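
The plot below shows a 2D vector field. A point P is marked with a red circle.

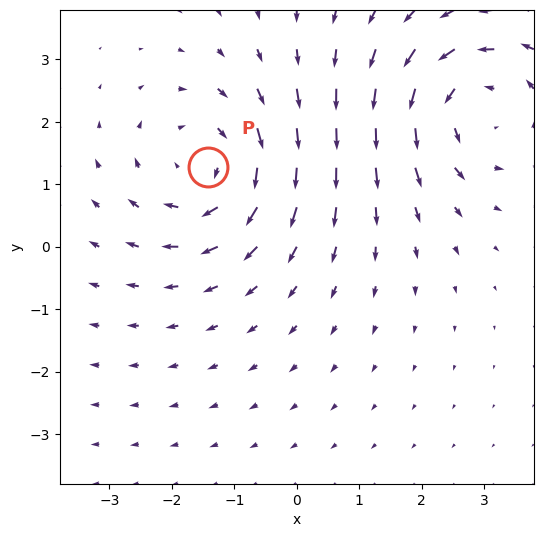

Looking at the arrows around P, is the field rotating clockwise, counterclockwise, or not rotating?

clockwise

Near P at (-1.4, 1.3) the arrows circulate clockwise. The curl (z-component) there is about -4; negative curl means clockwise rotation.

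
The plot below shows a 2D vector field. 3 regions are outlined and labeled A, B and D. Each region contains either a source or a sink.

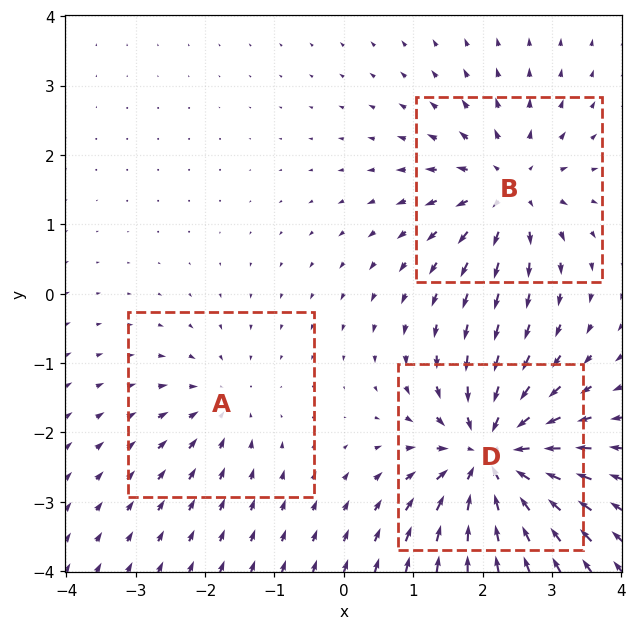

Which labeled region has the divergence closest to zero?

A

Divergence at each region's feature centre — A: about -3, B: about +4, D: about -6. Region A is closest to zero.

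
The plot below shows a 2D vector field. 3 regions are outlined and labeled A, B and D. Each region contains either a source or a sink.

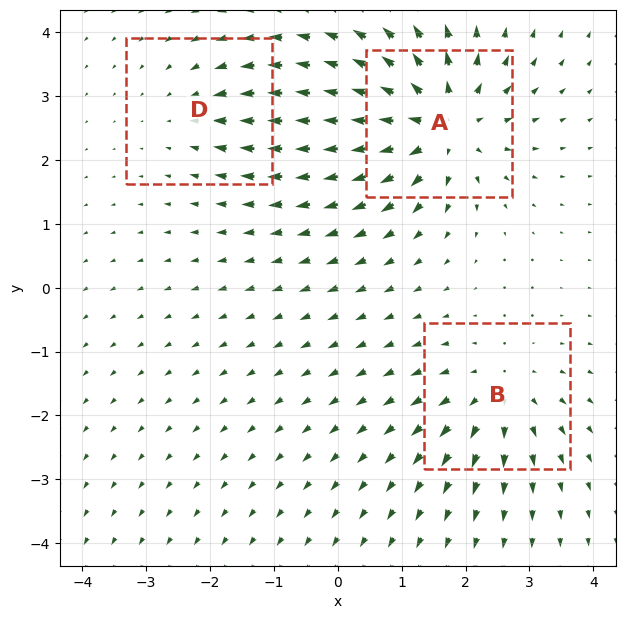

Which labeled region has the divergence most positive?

Divergence at each region's feature centre — A: about +6, B: about +4, D: about -2. Region A is most positive.

A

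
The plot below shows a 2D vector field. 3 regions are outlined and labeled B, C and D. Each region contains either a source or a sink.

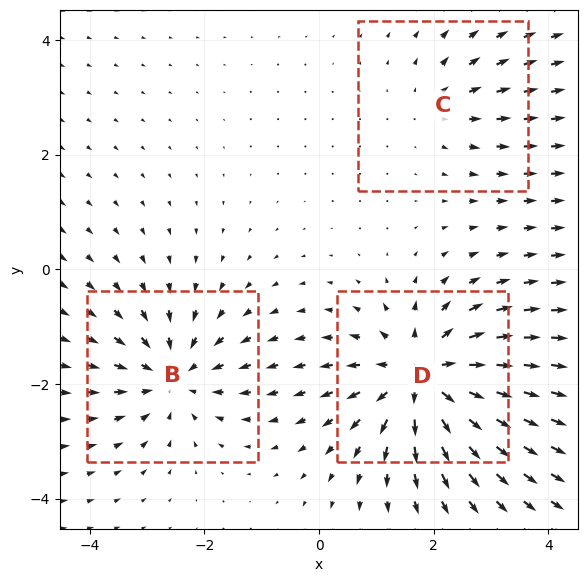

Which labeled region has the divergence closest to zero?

C

Divergence at each region's feature centre — B: about -4, C: about +2, D: about +5. Region C is closest to zero.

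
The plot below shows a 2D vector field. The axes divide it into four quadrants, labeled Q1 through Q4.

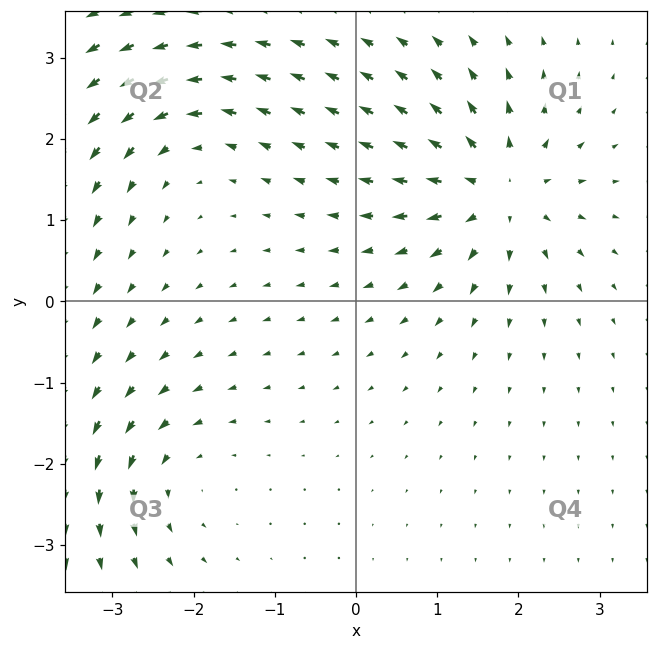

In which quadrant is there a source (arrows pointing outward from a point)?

The source sits at approximately (1.8, 1.4), which lies in quadrant Q1. The divergence there is about +6, positive as expected for a source.

Q1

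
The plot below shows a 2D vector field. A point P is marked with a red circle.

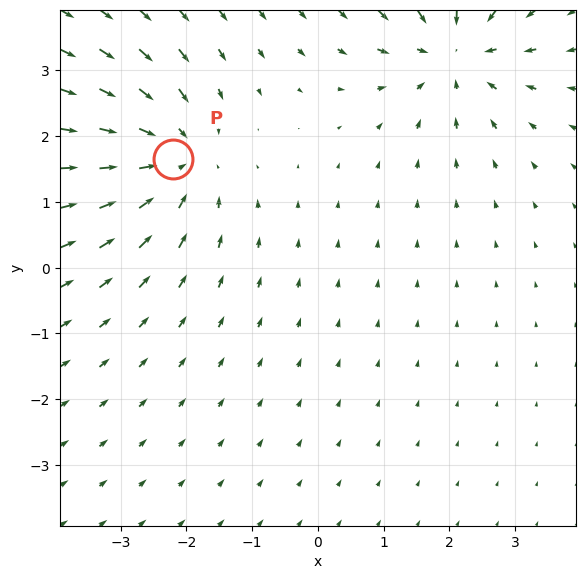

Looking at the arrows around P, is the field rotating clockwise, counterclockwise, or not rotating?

Near P at (-2.2, 1.6) the arrows show no circulation. The curl there is ≈0.

not rotating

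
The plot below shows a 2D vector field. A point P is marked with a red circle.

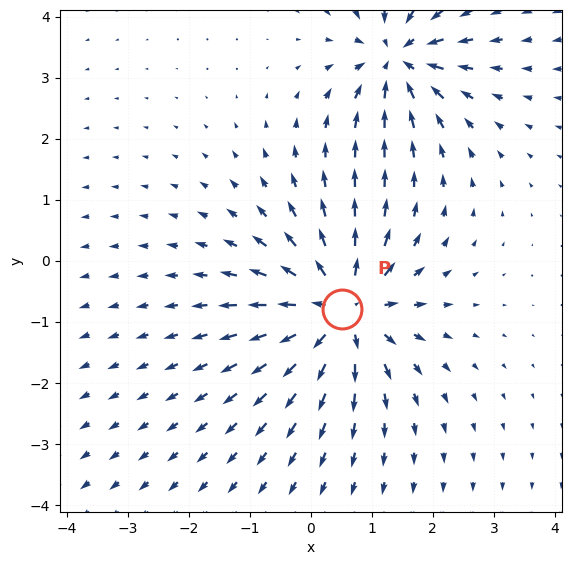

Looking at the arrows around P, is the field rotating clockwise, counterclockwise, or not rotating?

not rotating

Near P at (0.5, -0.8) the arrows show no circulation. The curl there is ≈0.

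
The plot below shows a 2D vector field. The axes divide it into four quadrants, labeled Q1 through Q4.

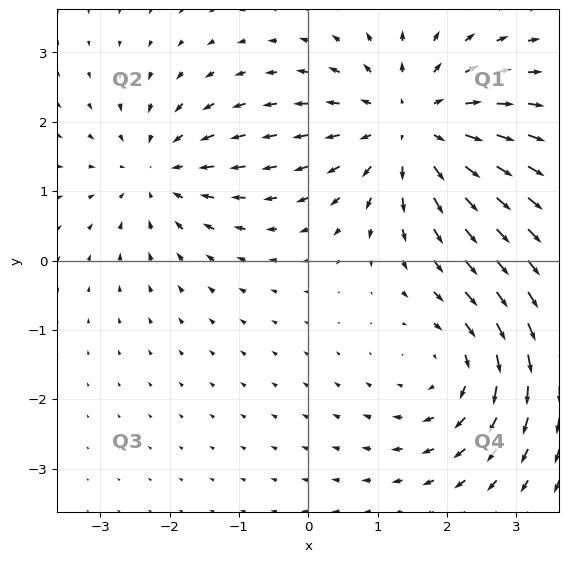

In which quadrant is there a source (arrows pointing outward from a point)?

The source sits at approximately (1.5, 1.9), which lies in quadrant Q1. The divergence there is about +4, positive as expected for a source.

Q1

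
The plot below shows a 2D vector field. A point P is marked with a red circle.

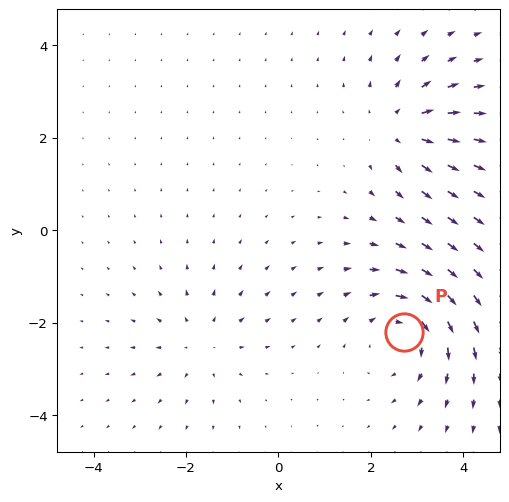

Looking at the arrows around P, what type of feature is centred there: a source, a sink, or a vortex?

vortex

At P (2.7, -2.2) the arrows circulate clockwise. Divergence ≈0, curl about -4 — near-zero divergence with nonzero curl is a vortex.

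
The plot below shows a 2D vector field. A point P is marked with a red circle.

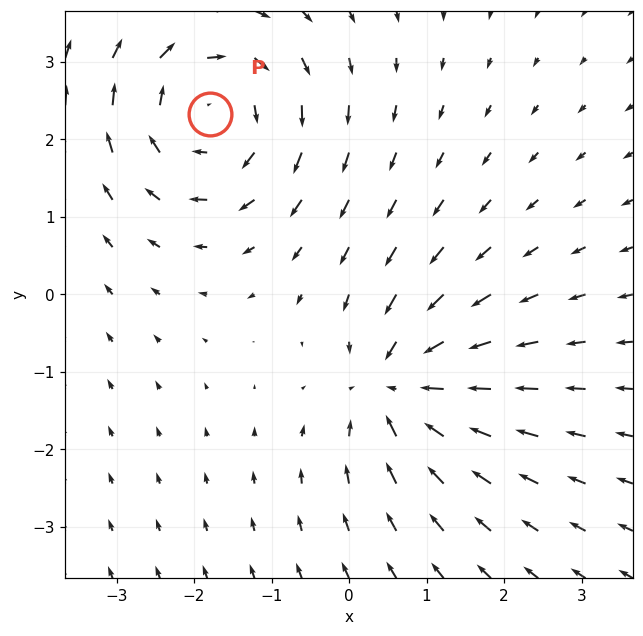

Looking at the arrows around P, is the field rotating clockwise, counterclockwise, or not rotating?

clockwise

Near P at (-1.8, 2.3) the arrows circulate clockwise. The curl (z-component) there is about -4; negative curl means clockwise rotation.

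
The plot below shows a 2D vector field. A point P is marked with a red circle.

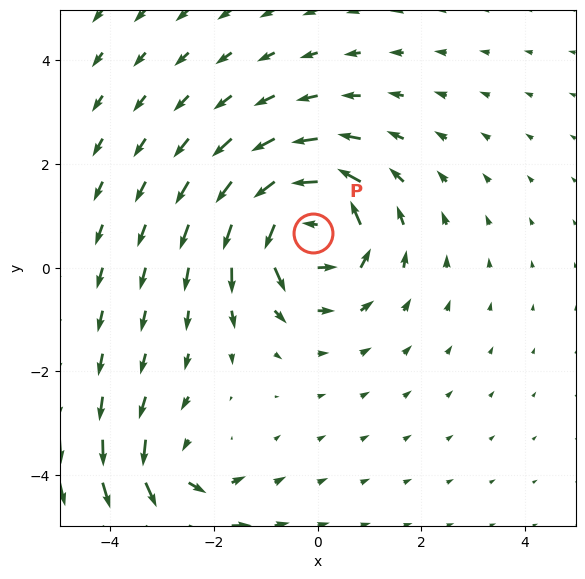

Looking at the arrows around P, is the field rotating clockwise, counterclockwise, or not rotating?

counterclockwise

Near P at (-0.1, 0.7) the arrows circulate counterclockwise. The curl (z-component) there is about +5; positive curl means counterclockwise rotation.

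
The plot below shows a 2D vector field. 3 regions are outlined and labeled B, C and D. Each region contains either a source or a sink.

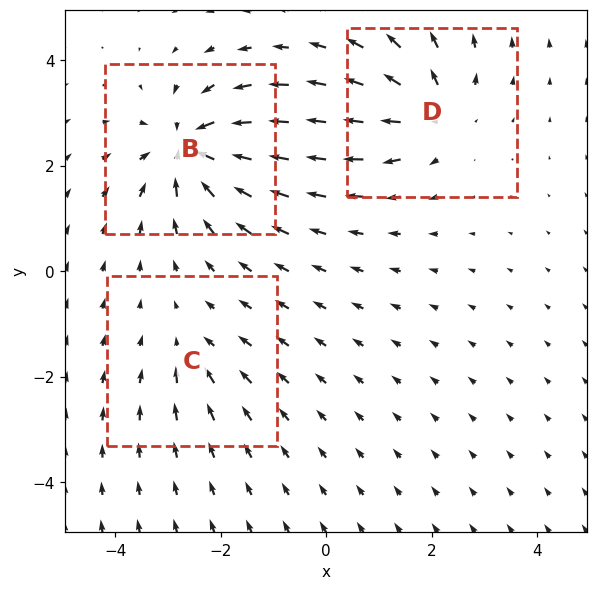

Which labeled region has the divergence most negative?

Divergence at each region's feature centre — B: about -6, C: about -2, D: about +4. Region B is most negative.

B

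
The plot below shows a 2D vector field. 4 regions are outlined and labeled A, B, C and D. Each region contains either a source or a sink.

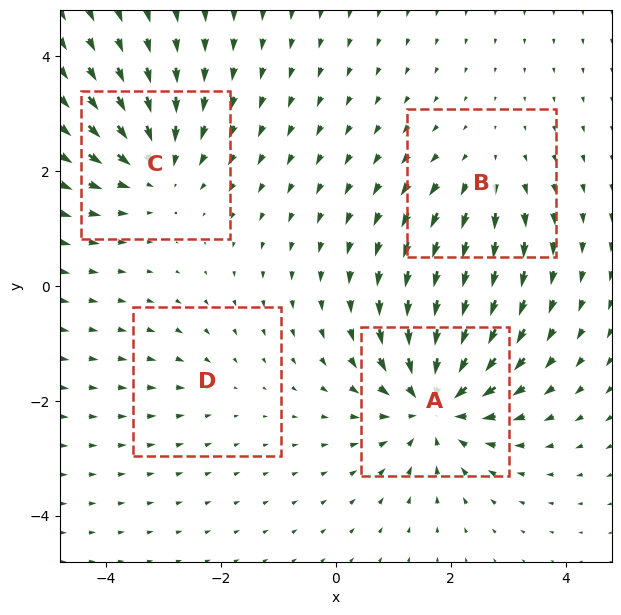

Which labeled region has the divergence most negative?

Divergence at each region's feature centre — A: about -7, B: about +3, C: about -5, D: about -2. Region A is most negative.

A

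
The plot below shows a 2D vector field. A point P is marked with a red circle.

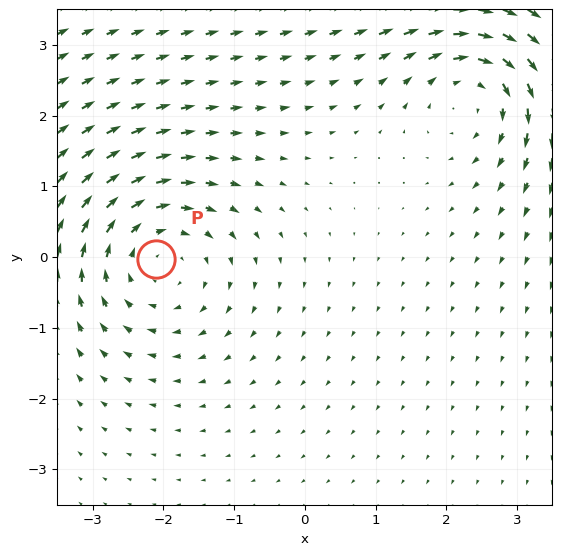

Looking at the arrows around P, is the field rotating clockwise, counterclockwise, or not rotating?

Near P at (-2.1, -0.0) the arrows circulate clockwise. The curl (z-component) there is about -4; negative curl means clockwise rotation.

clockwise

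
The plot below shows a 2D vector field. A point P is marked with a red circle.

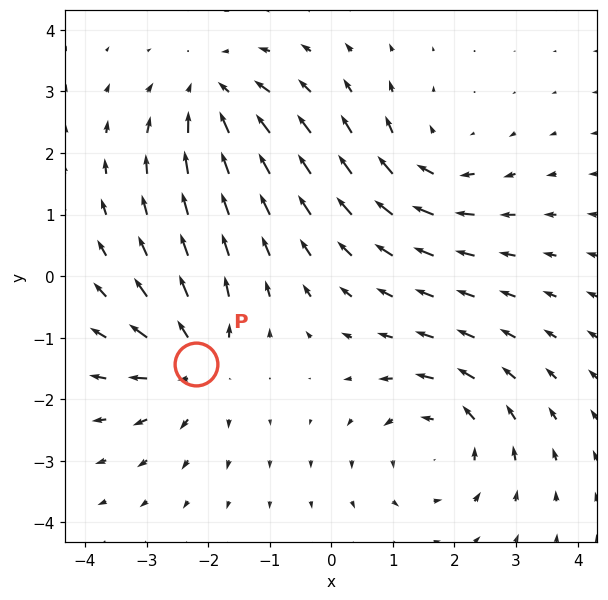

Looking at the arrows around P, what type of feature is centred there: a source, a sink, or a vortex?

source

At P (-2.2, -1.4) the arrows spread outward. Divergence about +6, curl ≈0 — positive divergence with near-zero curl is a source.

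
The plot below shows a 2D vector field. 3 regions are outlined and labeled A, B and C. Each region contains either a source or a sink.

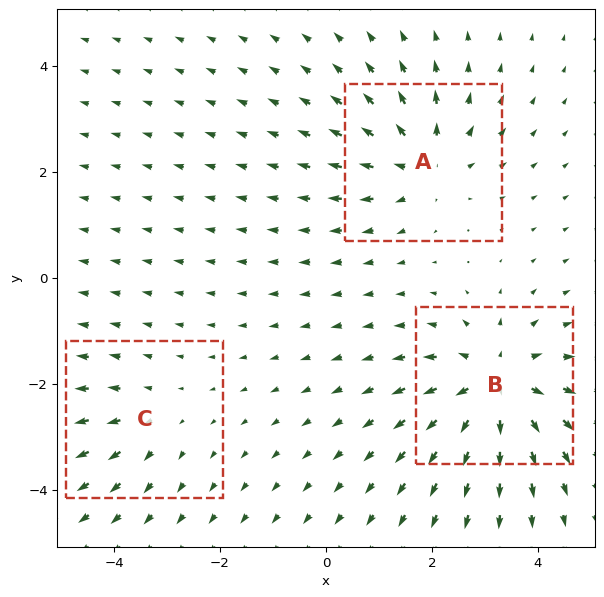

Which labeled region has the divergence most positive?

B

Divergence at each region's feature centre — A: about +4, B: about +5, C: about +2. Region B is most positive.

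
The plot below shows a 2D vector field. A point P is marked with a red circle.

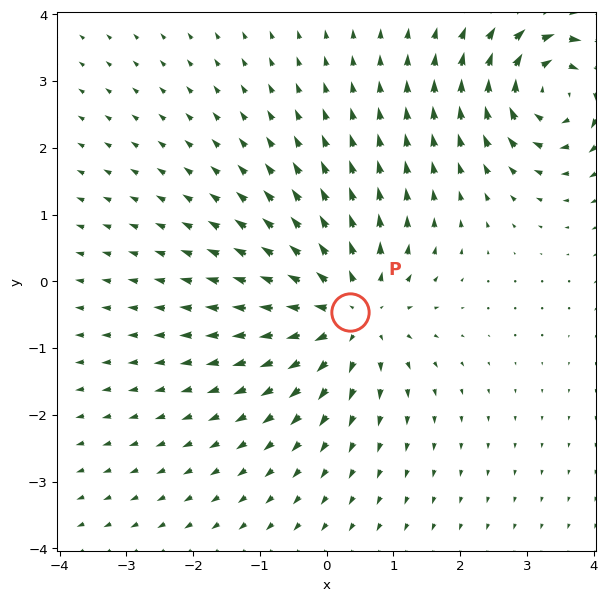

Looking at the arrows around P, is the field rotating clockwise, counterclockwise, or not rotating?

not rotating

Near P at (0.4, -0.5) the arrows show no circulation. The curl there is ≈0.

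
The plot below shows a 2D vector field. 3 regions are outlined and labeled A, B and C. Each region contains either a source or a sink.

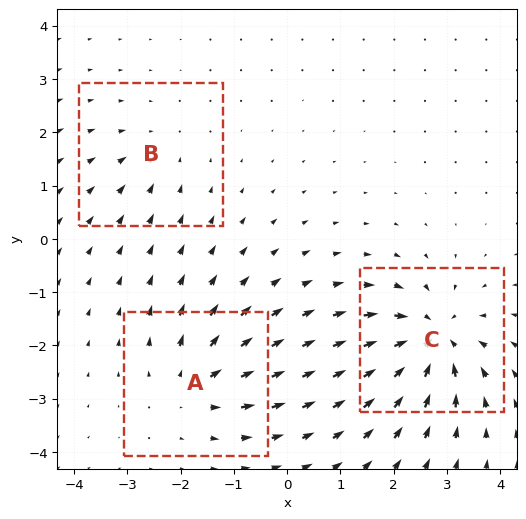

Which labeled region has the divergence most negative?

Divergence at each region's feature centre — A: about +4, B: about -2, C: about -6. Region C is most negative.

C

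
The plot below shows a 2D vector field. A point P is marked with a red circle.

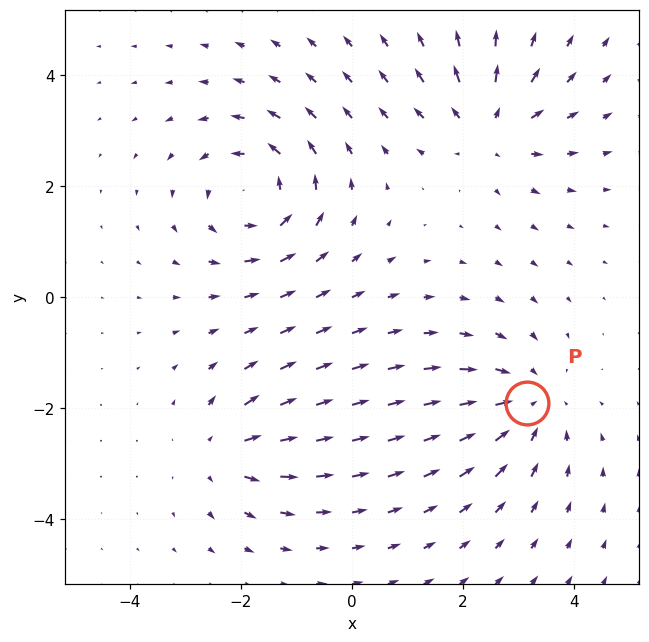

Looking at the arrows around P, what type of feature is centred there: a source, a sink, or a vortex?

At P (3.2, -1.9) the arrows converge inward. Divergence about -4, curl ≈0 — negative divergence with near-zero curl is a sink.

sink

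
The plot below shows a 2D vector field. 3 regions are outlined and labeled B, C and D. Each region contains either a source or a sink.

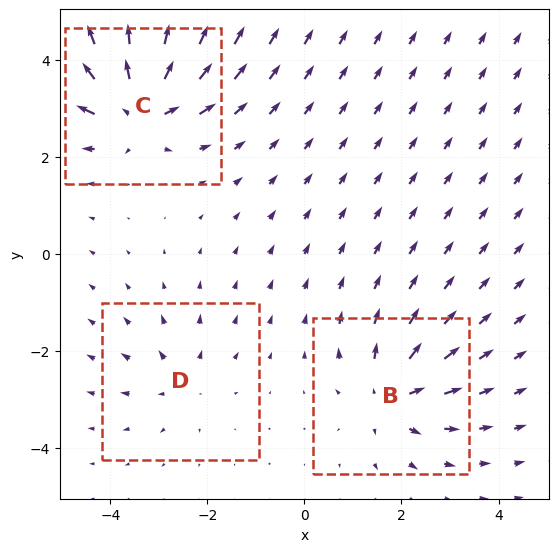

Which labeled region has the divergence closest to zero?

Divergence at each region's feature centre — B: about +4, C: about +6, D: about +3. Region D is closest to zero.

D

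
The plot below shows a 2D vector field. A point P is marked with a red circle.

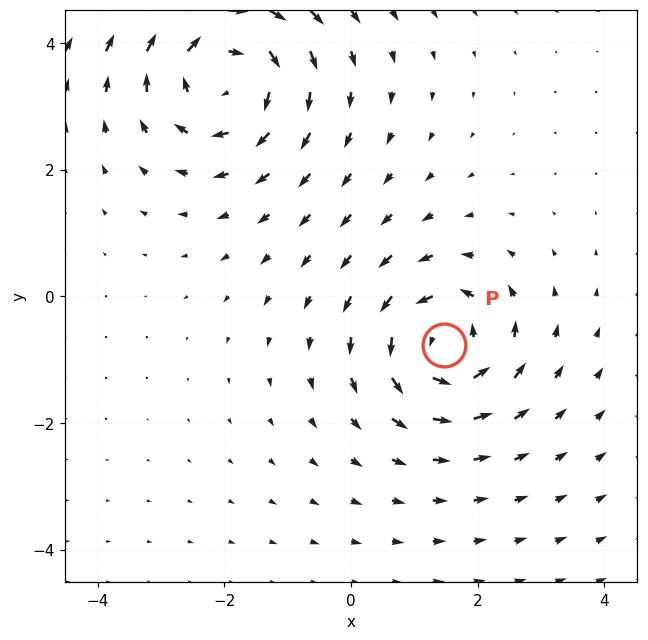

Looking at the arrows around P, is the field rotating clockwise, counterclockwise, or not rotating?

counterclockwise

Near P at (1.5, -0.8) the arrows circulate counterclockwise. The curl (z-component) there is about +4; positive curl means counterclockwise rotation.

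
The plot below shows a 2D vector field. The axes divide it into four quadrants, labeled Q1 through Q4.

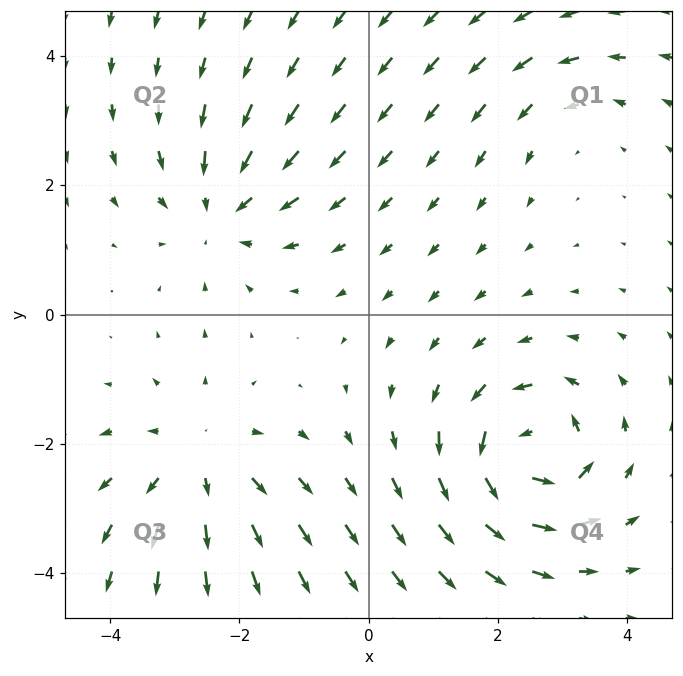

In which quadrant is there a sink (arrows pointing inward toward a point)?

The sink sits at approximately (-2.3, 1.6), which lies in quadrant Q2. The divergence there is about -4, negative as expected for a sink.

Q2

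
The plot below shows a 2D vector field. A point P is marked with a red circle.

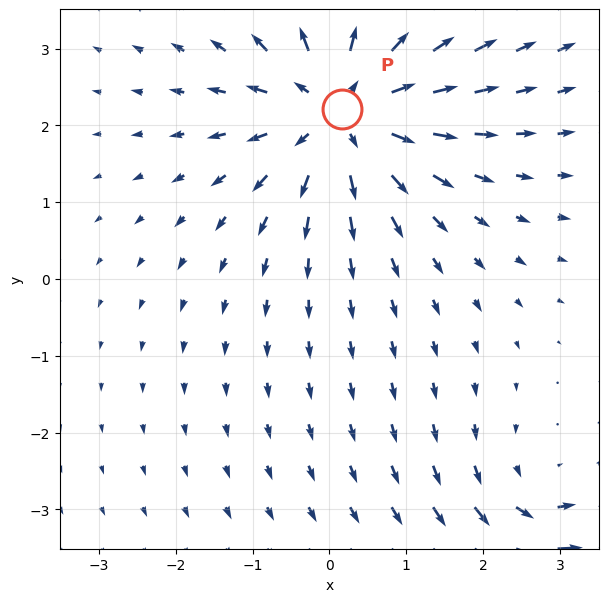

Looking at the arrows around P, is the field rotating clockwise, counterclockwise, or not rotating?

not rotating

Near P at (0.2, 2.2) the arrows show no circulation. The curl there is ≈0.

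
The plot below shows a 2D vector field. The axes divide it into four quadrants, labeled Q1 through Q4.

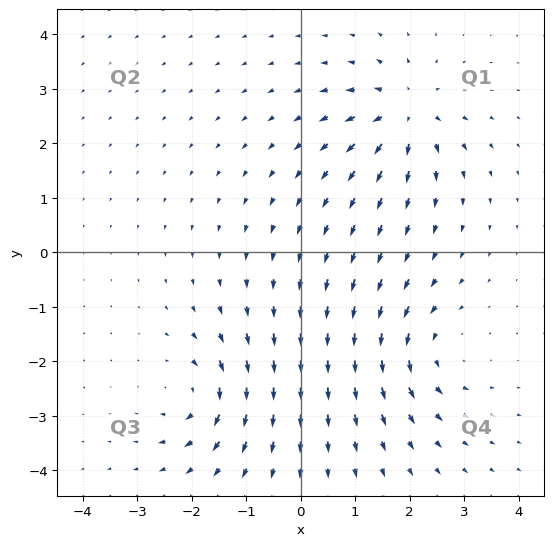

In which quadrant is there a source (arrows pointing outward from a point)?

The source sits at approximately (1.9, 2.6), which lies in quadrant Q1. The divergence there is about +6, positive as expected for a source.

Q1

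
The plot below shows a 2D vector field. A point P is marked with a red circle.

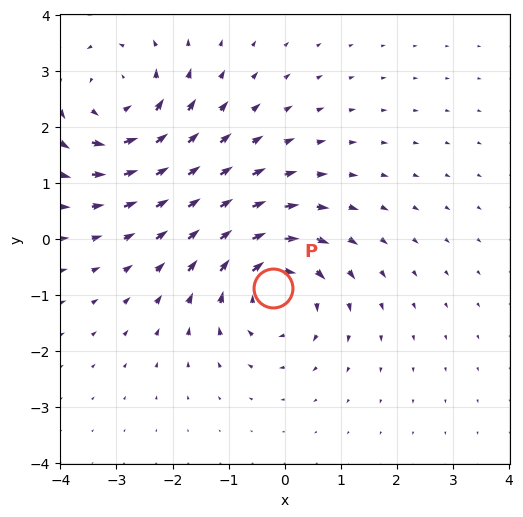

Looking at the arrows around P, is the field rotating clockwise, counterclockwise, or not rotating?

clockwise

Near P at (-0.2, -0.9) the arrows circulate clockwise. The curl (z-component) there is about -5; negative curl means clockwise rotation.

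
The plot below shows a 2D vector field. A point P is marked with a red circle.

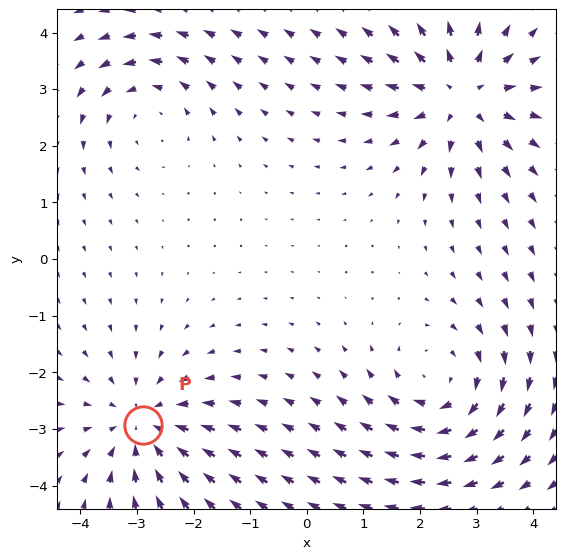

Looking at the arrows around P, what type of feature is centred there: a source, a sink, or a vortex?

At P (-2.9, -2.9) the arrows converge inward. Divergence about -3, curl ≈0 — negative divergence with near-zero curl is a sink.

sink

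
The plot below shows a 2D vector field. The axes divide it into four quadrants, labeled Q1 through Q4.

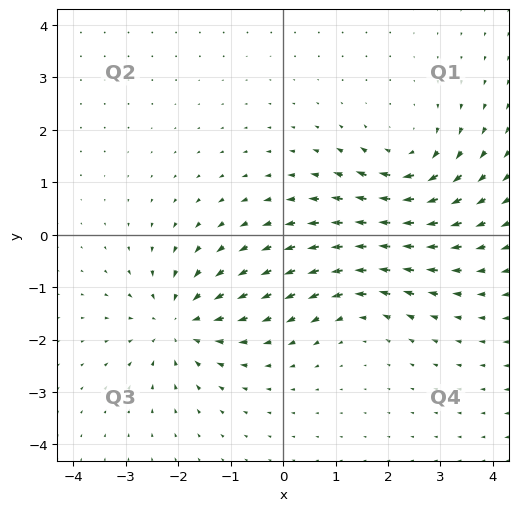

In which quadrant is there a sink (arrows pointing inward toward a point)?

Q3

The sink sits at approximately (-2.0, -1.7), which lies in quadrant Q3. The divergence there is about -5, negative as expected for a sink.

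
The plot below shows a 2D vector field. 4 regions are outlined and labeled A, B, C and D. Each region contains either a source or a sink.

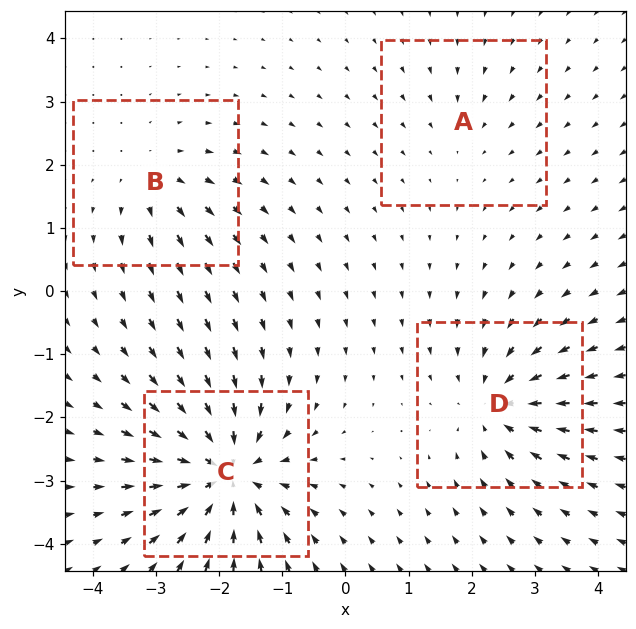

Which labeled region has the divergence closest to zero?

A

Divergence at each region's feature centre — A: about -2, B: about +4, C: about -9, D: about -6. Region A is closest to zero.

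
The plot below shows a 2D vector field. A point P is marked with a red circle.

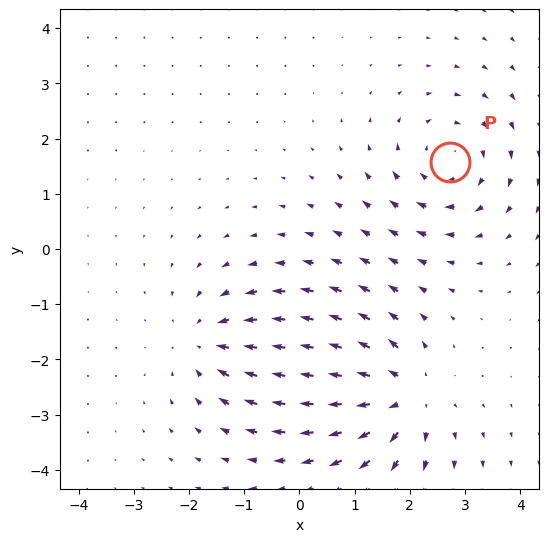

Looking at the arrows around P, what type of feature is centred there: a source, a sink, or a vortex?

At P (2.7, 1.6) the arrows circulate clockwise. Divergence ≈0, curl about -3 — near-zero divergence with nonzero curl is a vortex.

vortex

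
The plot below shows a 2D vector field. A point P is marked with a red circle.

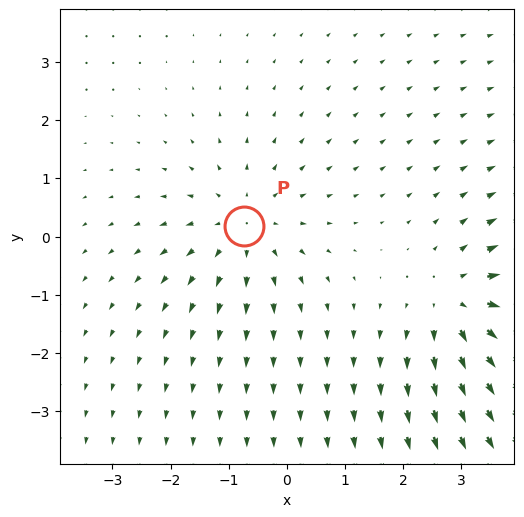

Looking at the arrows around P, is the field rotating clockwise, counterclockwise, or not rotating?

Near P at (-0.7, 0.2) the arrows show no circulation. The curl there is ≈0.

not rotating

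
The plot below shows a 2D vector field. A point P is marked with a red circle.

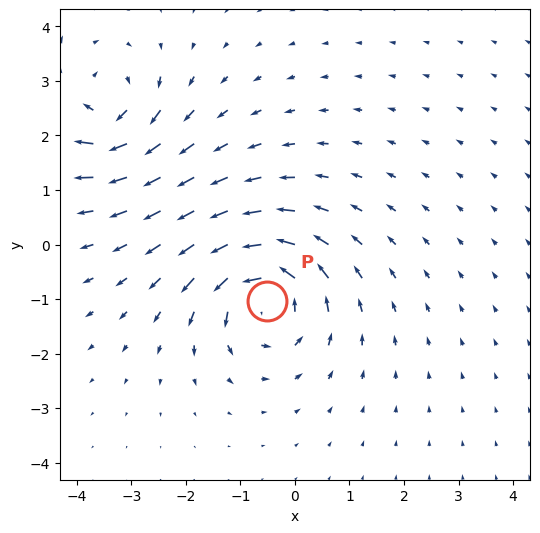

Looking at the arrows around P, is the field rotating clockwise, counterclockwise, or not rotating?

Near P at (-0.5, -1.0) the arrows circulate counterclockwise. The curl (z-component) there is about +4; positive curl means counterclockwise rotation.

counterclockwise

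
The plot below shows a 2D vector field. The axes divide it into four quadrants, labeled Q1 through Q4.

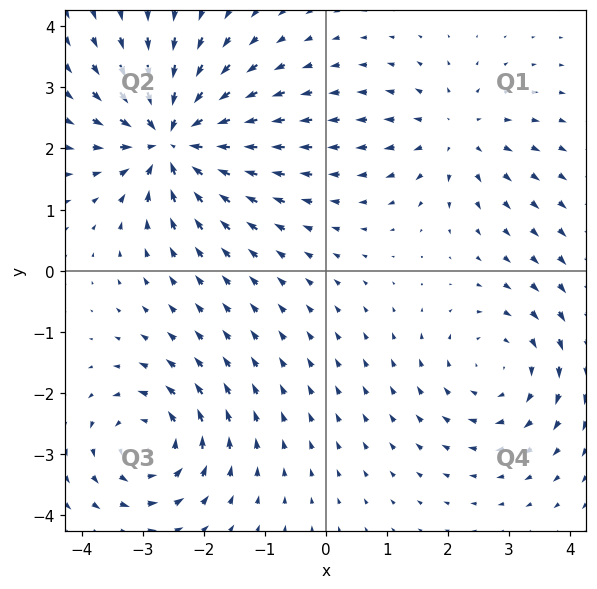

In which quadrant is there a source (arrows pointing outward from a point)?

Q1

The source sits at approximately (2.1, 2.2), which lies in quadrant Q1. The divergence there is about +3, positive as expected for a source.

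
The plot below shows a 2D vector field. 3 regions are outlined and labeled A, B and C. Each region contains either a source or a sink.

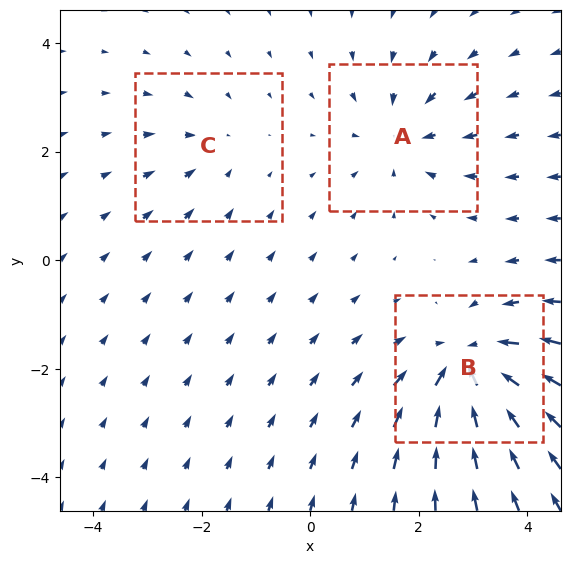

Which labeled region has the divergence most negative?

B

Divergence at each region's feature centre — A: about -3, B: about -5, C: about -2. Region B is most negative.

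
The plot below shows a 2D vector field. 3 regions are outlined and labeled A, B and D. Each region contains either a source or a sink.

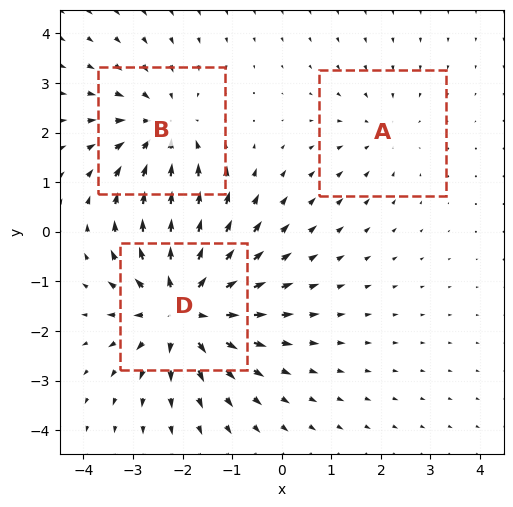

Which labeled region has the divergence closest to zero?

Divergence at each region's feature centre — A: about -2, B: about -3, D: about +5. Region A is closest to zero.

A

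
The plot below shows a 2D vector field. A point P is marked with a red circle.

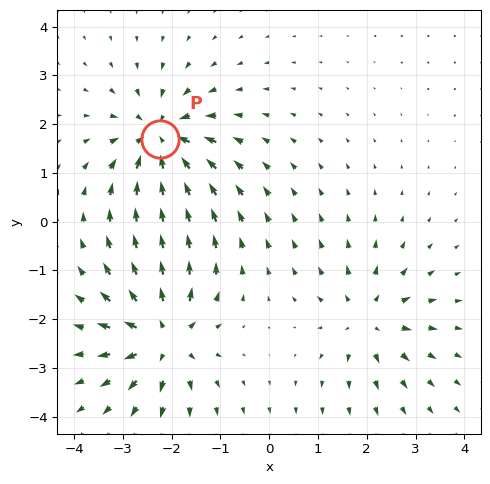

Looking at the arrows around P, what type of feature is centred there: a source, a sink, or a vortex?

At P (-2.2, 1.7) the arrows converge inward. Divergence about -5, curl ≈0 — negative divergence with near-zero curl is a sink.

sink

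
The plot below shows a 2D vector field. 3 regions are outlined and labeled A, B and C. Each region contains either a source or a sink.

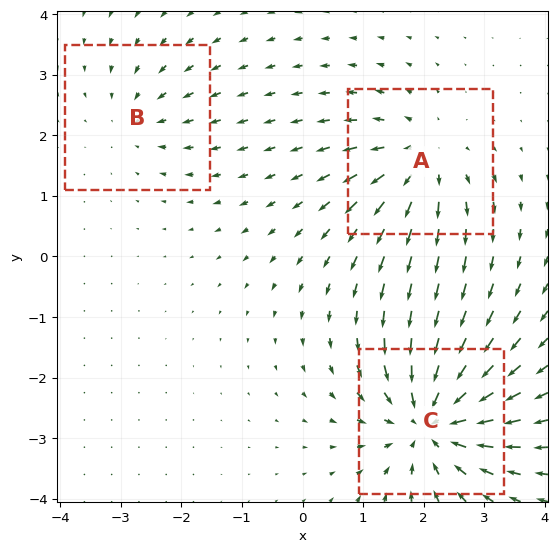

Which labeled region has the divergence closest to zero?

B

Divergence at each region's feature centre — A: about +4, B: about -2, C: about -5. Region B is closest to zero.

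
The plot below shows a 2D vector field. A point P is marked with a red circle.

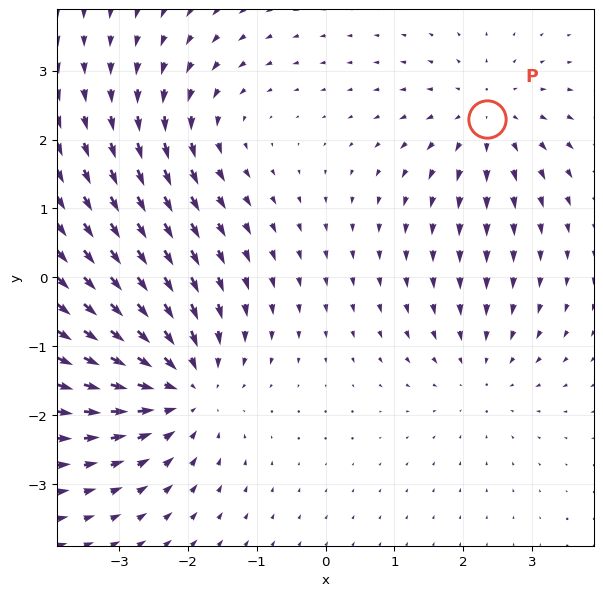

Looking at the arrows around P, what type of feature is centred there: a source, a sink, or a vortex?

At P (2.3, 2.3) the arrows spread outward. Divergence about +3, curl ≈0 — positive divergence with near-zero curl is a source.

source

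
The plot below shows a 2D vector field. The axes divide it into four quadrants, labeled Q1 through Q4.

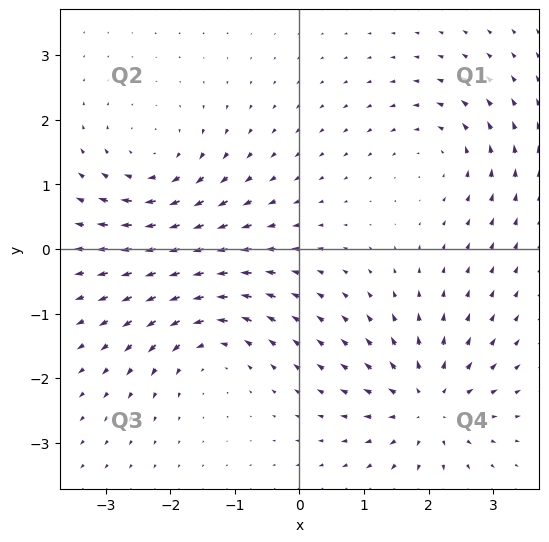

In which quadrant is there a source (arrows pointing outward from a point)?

Q4

The source sits at approximately (2.0, -2.4), which lies in quadrant Q4. The divergence there is about +5, positive as expected for a source.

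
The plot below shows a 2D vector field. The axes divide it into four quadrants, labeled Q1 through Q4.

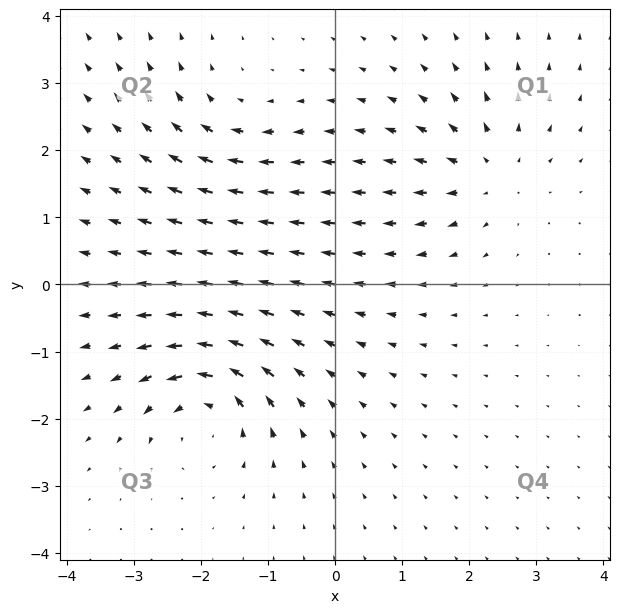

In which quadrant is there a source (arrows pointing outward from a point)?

The source sits at approximately (2.3, 1.7), which lies in quadrant Q1. The divergence there is about +5, positive as expected for a source.

Q1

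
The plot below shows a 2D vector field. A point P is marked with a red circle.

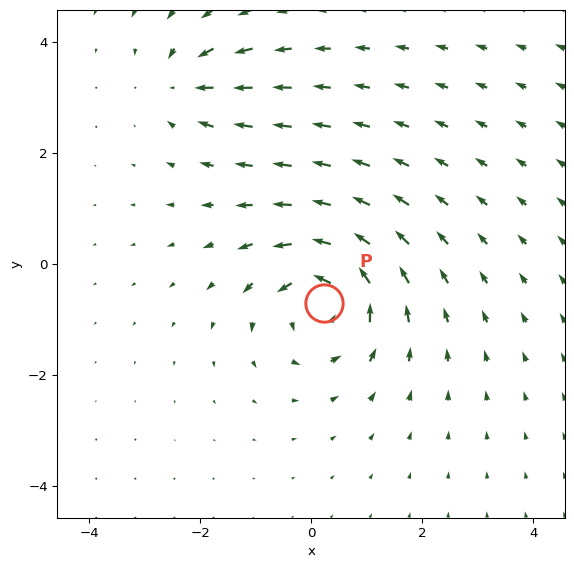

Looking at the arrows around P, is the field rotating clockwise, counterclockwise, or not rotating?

counterclockwise

Near P at (0.2, -0.7) the arrows circulate counterclockwise. The curl (z-component) there is about +5; positive curl means counterclockwise rotation.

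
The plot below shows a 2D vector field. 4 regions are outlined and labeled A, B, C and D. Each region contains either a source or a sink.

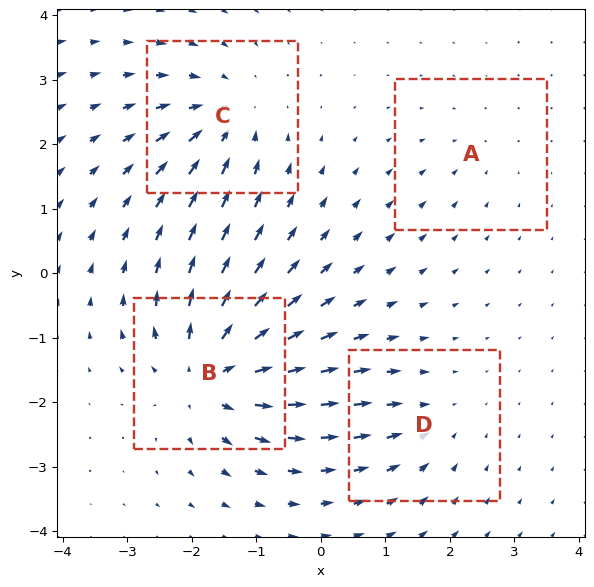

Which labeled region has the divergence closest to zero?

A

Divergence at each region's feature centre — A: about -2, B: about +8, C: about -5, D: about -3. Region A is closest to zero.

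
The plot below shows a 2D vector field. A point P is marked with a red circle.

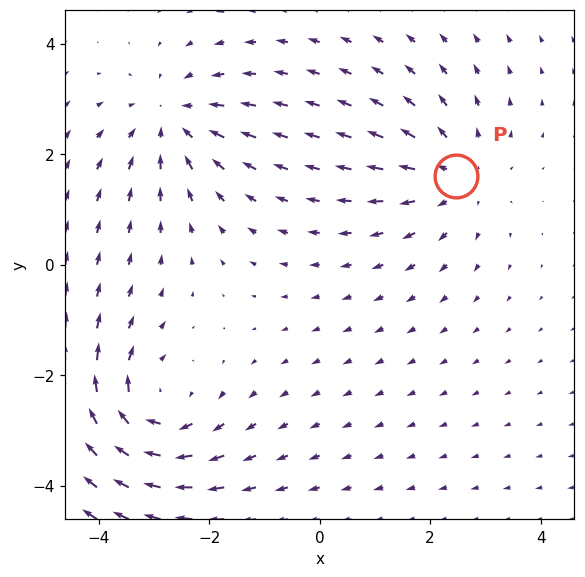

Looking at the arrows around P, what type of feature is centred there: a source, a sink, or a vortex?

source

At P (2.5, 1.6) the arrows spread outward. Divergence about +3, curl ≈0 — positive divergence with near-zero curl is a source.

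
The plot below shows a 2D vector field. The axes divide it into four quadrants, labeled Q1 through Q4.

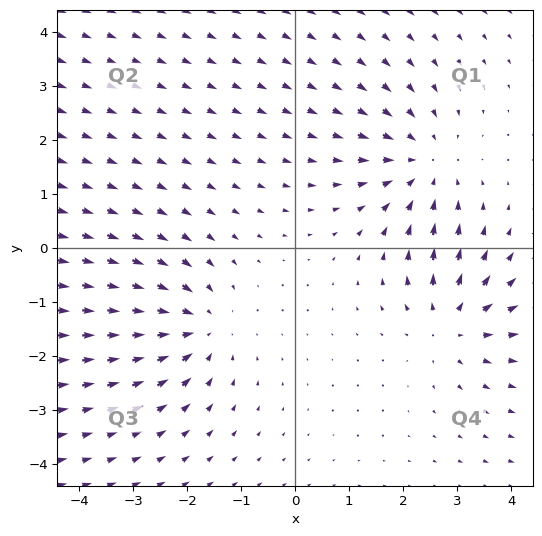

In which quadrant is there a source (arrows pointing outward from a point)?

The source sits at approximately (2.9, -1.4), which lies in quadrant Q4. The divergence there is about +3, positive as expected for a source.

Q4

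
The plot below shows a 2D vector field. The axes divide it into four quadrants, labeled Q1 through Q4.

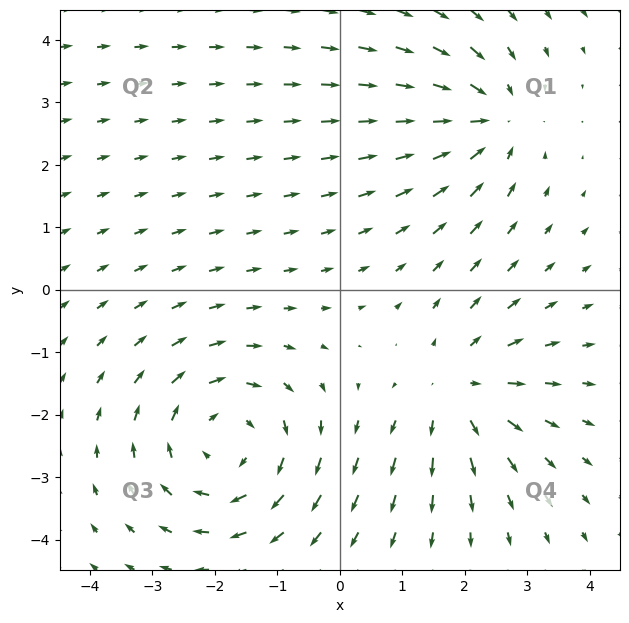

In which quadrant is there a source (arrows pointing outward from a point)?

The source sits at approximately (1.9, -1.6), which lies in quadrant Q4. The divergence there is about +3, positive as expected for a source.

Q4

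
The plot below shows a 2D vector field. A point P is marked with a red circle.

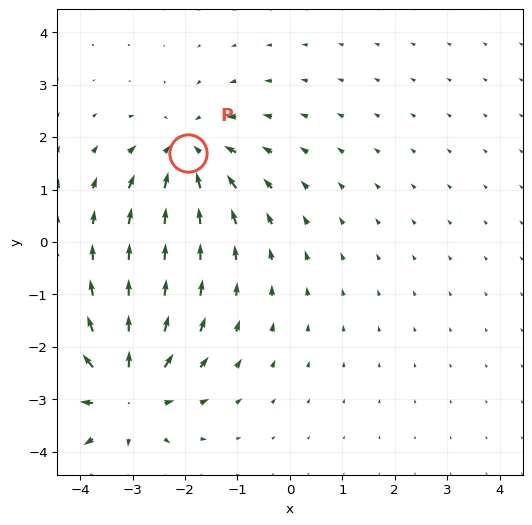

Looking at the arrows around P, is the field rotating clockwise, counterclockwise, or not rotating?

Near P at (-2.0, 1.7) the arrows show no circulation. The curl there is ≈0.

not rotating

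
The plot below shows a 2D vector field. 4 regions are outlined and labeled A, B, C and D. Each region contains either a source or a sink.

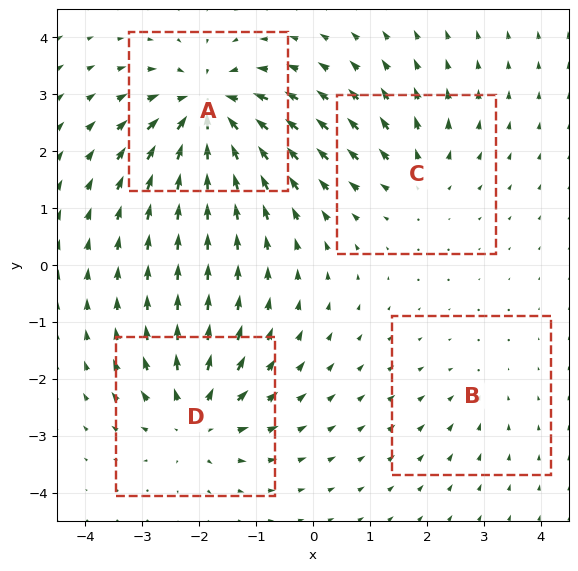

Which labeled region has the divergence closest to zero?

B

Divergence at each region's feature centre — A: about -8, B: about -2, C: about +4, D: about +6. Region B is closest to zero.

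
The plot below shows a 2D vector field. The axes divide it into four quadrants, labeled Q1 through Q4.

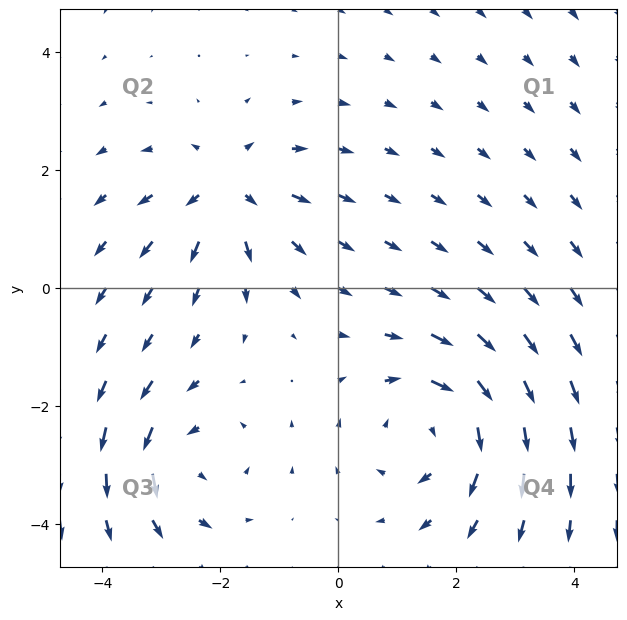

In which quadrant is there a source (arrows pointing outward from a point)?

The source sits at approximately (-1.9, 1.7), which lies in quadrant Q2. The divergence there is about +4, positive as expected for a source.

Q2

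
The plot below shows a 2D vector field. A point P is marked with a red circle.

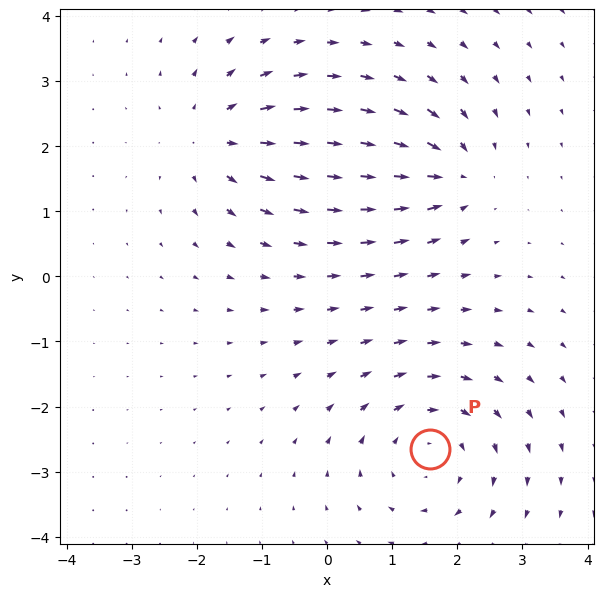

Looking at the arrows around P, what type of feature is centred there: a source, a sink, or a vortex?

vortex

At P (1.6, -2.7) the arrows circulate clockwise. Divergence ≈0, curl about -4 — near-zero divergence with nonzero curl is a vortex.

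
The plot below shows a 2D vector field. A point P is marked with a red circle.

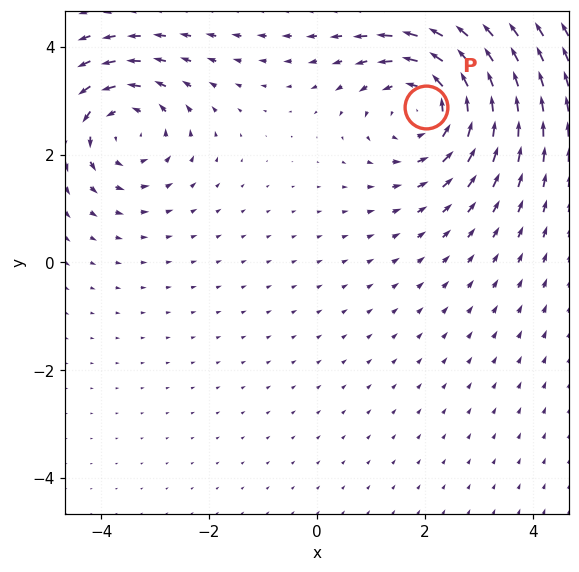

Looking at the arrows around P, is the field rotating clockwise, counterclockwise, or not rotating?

Near P at (2.0, 2.9) the arrows circulate counterclockwise. The curl (z-component) there is about +3; positive curl means counterclockwise rotation.

counterclockwise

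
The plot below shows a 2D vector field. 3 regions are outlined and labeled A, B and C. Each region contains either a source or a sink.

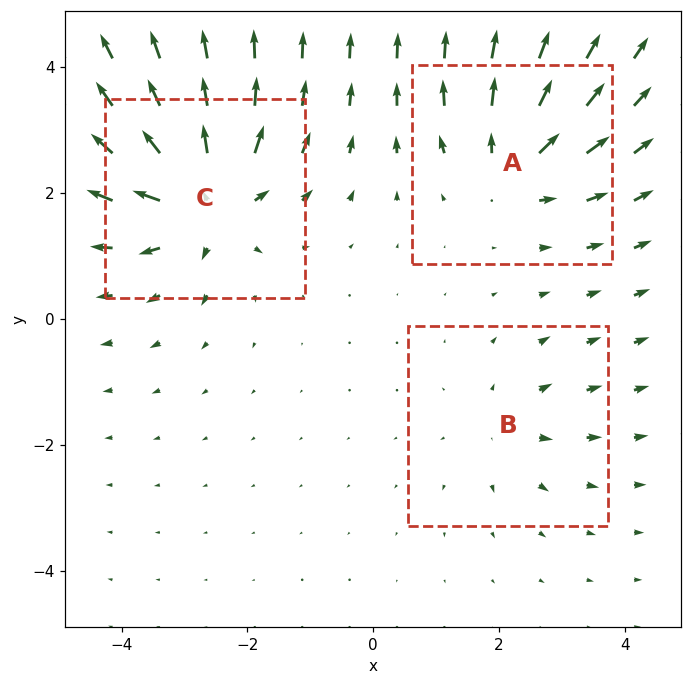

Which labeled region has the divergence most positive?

C

Divergence at each region's feature centre — A: about +4, B: about +2, C: about +6. Region C is most positive.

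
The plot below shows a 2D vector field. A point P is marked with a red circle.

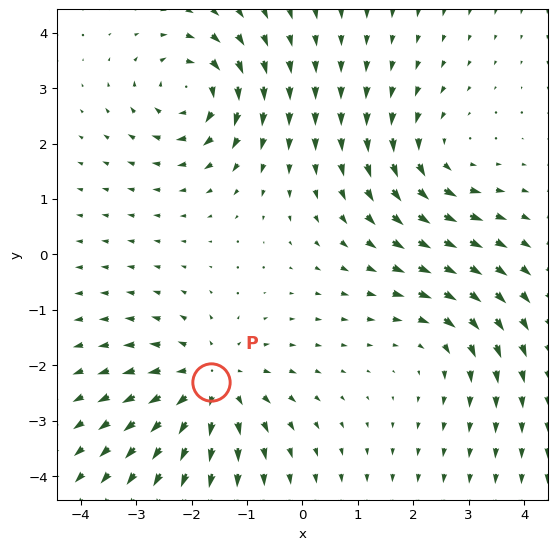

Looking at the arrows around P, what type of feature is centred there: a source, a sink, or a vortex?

source

At P (-1.6, -2.3) the arrows spread outward. Divergence about +4, curl ≈0 — positive divergence with near-zero curl is a source.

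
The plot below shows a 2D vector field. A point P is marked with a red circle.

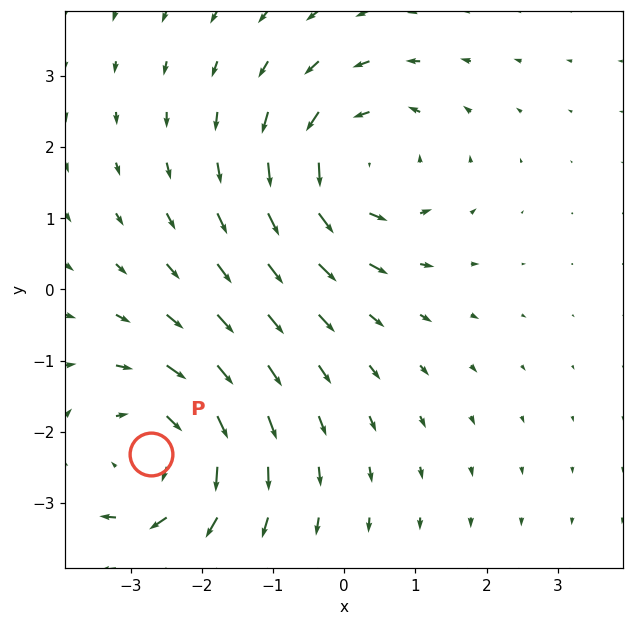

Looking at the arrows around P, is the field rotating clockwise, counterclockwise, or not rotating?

Near P at (-2.7, -2.3) the arrows circulate clockwise. The curl (z-component) there is about -4; negative curl means clockwise rotation.

clockwise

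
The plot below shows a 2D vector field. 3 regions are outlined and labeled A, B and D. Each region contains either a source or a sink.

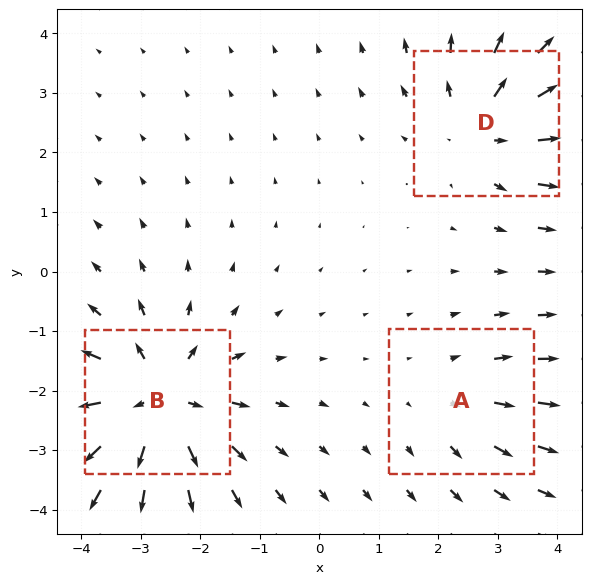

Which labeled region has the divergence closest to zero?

A

Divergence at each region's feature centre — A: about +2, B: about +5, D: about +3. Region A is closest to zero.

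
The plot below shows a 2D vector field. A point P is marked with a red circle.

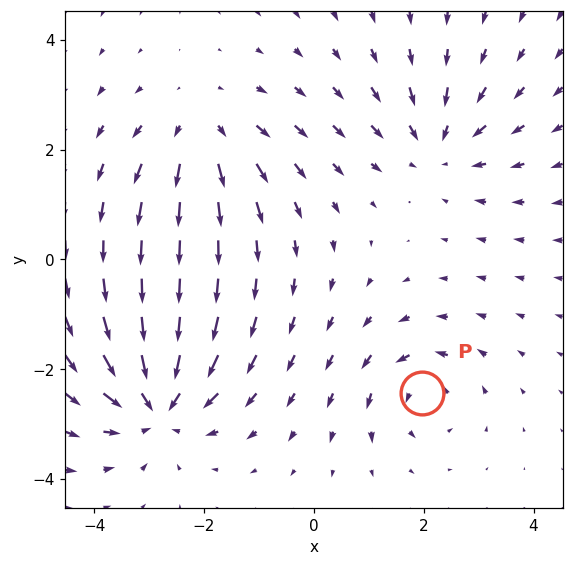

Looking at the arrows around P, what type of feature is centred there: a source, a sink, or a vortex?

At P (2.0, -2.4) the arrows circulate counterclockwise. Divergence ≈0, curl about +4 — near-zero divergence with nonzero curl is a vortex.

vortex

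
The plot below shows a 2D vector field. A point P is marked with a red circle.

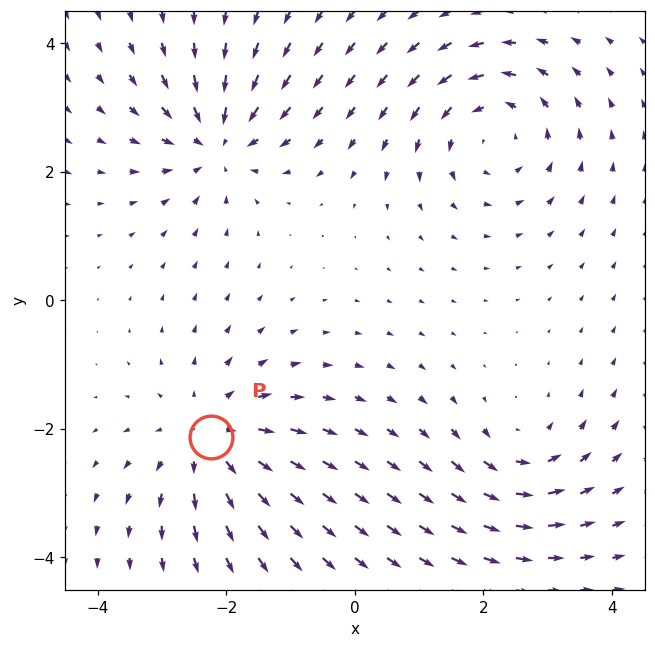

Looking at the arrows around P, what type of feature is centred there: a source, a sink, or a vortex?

At P (-2.2, -2.1) the arrows spread outward. Divergence about +4, curl ≈0 — positive divergence with near-zero curl is a source.

source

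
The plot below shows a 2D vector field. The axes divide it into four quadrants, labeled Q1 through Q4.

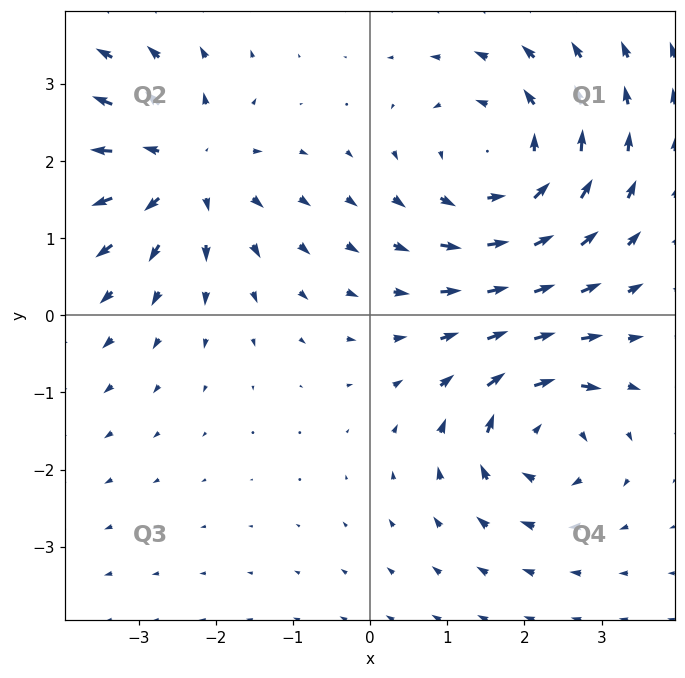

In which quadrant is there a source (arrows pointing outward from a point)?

The source sits at approximately (-2.4, 1.9), which lies in quadrant Q2. The divergence there is about +4, positive as expected for a source.

Q2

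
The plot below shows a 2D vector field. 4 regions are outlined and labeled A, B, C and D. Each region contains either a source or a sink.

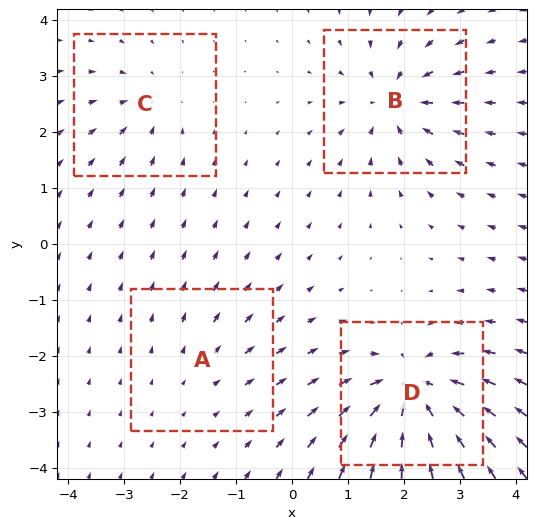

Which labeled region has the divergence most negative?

Divergence at each region's feature centre — A: about +2, B: about -6, C: about -4, D: about -9. Region D is most negative.

D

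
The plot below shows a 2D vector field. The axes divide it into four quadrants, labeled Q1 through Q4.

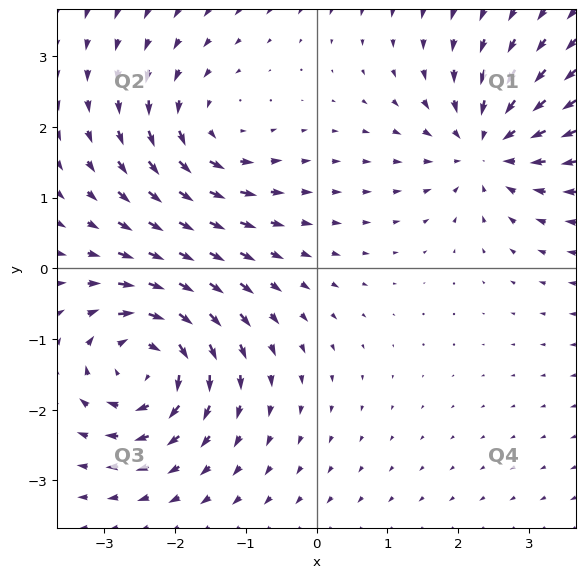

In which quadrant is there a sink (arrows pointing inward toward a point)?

Q1

The sink sits at approximately (2.4, 1.7), which lies in quadrant Q1. The divergence there is about -4, negative as expected for a sink.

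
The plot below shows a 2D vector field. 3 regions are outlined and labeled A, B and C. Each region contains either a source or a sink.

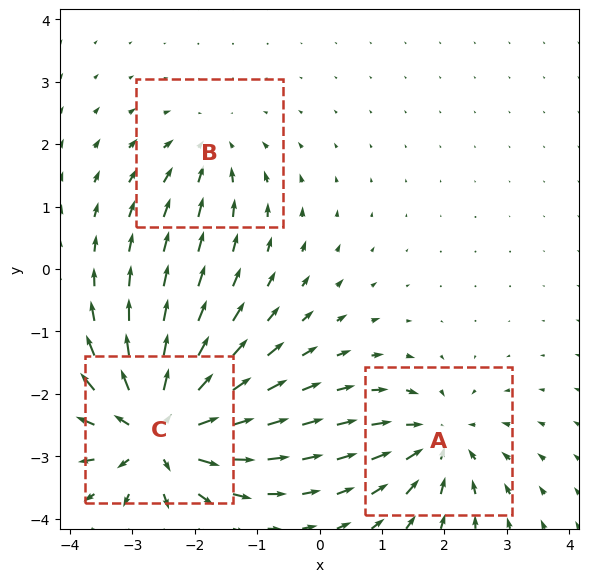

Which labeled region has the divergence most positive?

C

Divergence at each region's feature centre — A: about -4, B: about -3, C: about +6. Region C is most positive.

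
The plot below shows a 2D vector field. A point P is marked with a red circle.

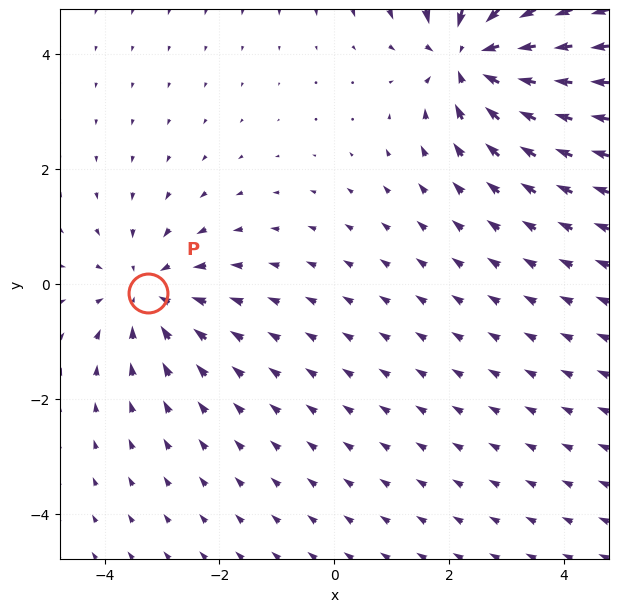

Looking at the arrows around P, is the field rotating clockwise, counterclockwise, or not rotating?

Near P at (-3.3, -0.2) the arrows show no circulation. The curl there is ≈0.

not rotating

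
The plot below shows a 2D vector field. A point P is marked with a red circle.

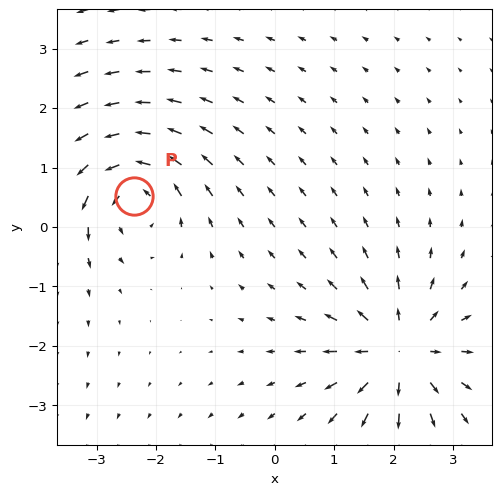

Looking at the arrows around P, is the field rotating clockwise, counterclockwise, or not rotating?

Near P at (-2.4, 0.5) the arrows circulate counterclockwise. The curl (z-component) there is about +4; positive curl means counterclockwise rotation.

counterclockwise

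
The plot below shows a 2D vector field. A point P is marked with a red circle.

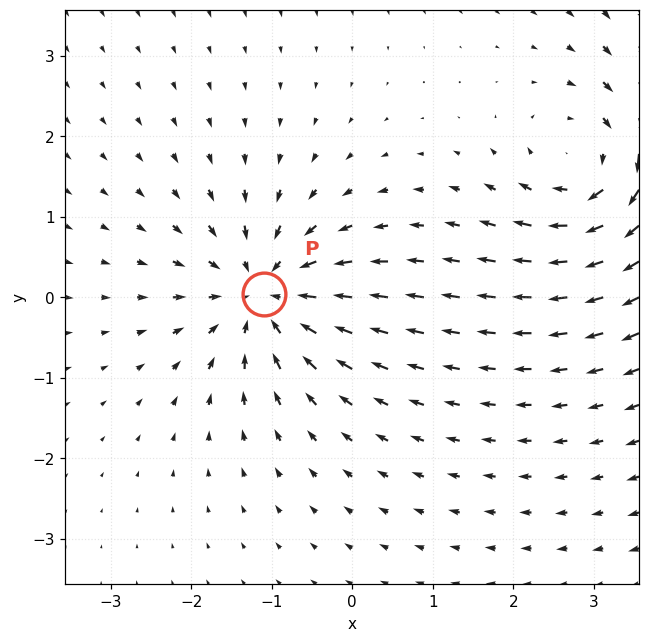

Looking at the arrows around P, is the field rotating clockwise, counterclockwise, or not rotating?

not rotating

Near P at (-1.1, 0.0) the arrows show no circulation. The curl there is ≈0.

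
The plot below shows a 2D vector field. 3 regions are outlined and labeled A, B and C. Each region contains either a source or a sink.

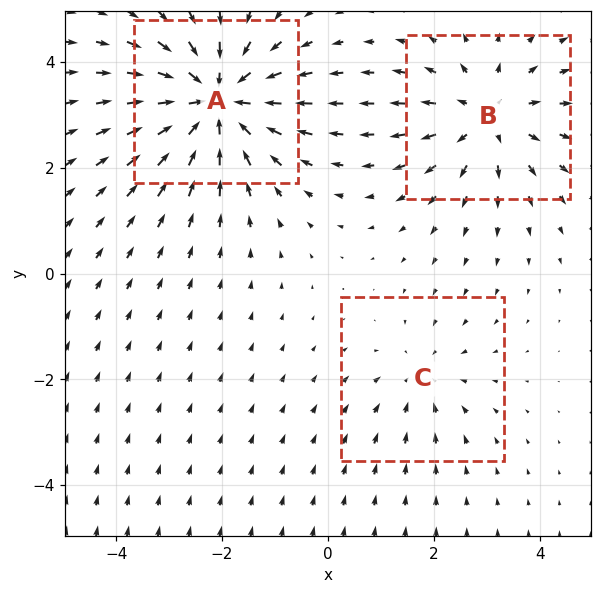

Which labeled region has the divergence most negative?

Divergence at each region's feature centre — A: about -4, B: about +3, C: about -2. Region A is most negative.

A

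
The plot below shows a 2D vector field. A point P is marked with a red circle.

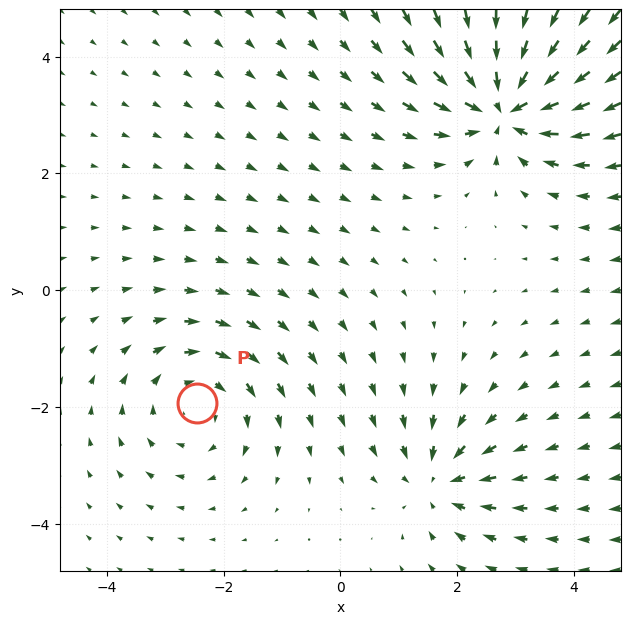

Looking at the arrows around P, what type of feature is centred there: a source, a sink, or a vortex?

vortex

At P (-2.5, -1.9) the arrows circulate clockwise. Divergence ≈0, curl about -3 — near-zero divergence with nonzero curl is a vortex.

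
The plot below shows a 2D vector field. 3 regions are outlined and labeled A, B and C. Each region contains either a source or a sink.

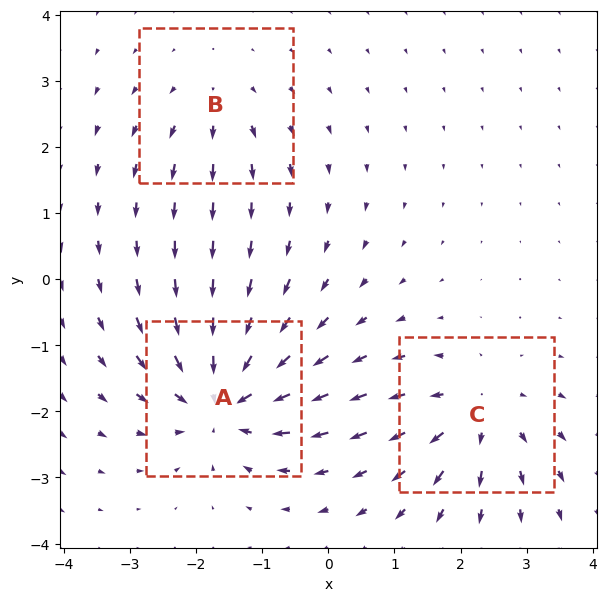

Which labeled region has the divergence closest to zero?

Divergence at each region's feature centre — A: about -5, B: about +2, C: about +4. Region B is closest to zero.

B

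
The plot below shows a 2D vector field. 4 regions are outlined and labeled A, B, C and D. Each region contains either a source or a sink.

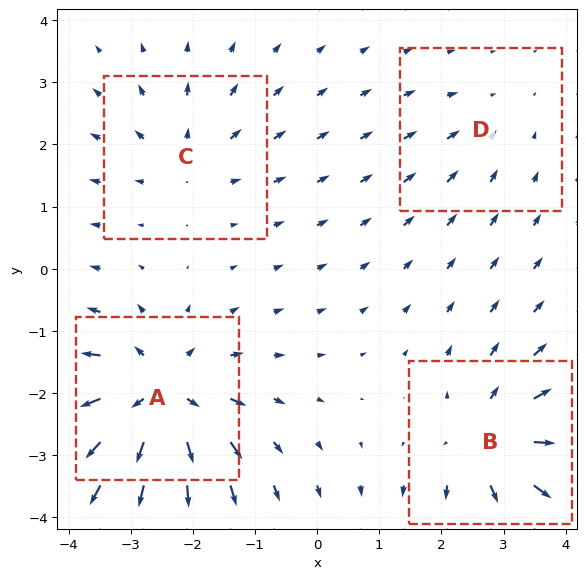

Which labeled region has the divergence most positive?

Divergence at each region's feature centre — A: about +7, B: about +5, C: about +3, D: about -2. Region A is most positive.

A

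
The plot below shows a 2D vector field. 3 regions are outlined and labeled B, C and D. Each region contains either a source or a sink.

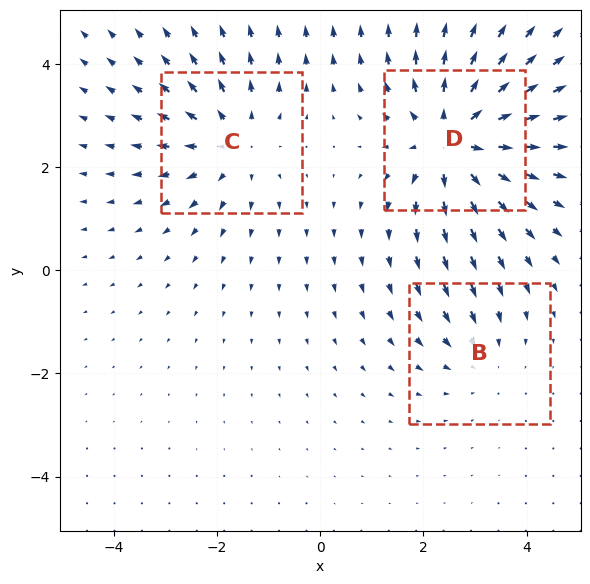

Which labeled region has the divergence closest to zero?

B

Divergence at each region's feature centre — B: about -2, C: about +3, D: about +4. Region B is closest to zero.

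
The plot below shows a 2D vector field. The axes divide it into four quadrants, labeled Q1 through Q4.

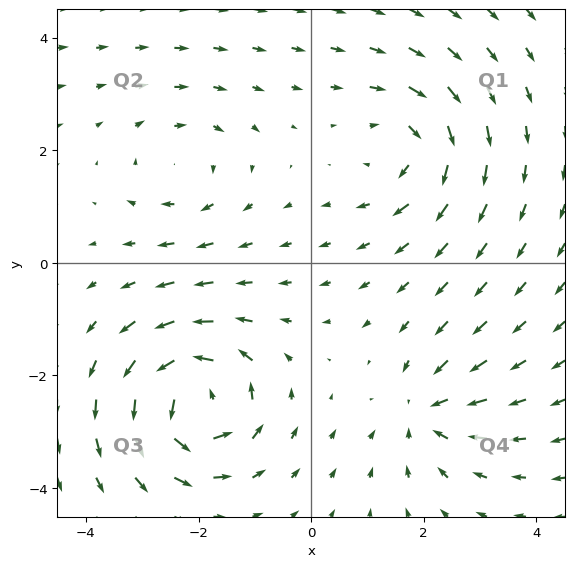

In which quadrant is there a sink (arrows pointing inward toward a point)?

The sink sits at approximately (2.0, -2.7), which lies in quadrant Q4. The divergence there is about -4, negative as expected for a sink.

Q4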